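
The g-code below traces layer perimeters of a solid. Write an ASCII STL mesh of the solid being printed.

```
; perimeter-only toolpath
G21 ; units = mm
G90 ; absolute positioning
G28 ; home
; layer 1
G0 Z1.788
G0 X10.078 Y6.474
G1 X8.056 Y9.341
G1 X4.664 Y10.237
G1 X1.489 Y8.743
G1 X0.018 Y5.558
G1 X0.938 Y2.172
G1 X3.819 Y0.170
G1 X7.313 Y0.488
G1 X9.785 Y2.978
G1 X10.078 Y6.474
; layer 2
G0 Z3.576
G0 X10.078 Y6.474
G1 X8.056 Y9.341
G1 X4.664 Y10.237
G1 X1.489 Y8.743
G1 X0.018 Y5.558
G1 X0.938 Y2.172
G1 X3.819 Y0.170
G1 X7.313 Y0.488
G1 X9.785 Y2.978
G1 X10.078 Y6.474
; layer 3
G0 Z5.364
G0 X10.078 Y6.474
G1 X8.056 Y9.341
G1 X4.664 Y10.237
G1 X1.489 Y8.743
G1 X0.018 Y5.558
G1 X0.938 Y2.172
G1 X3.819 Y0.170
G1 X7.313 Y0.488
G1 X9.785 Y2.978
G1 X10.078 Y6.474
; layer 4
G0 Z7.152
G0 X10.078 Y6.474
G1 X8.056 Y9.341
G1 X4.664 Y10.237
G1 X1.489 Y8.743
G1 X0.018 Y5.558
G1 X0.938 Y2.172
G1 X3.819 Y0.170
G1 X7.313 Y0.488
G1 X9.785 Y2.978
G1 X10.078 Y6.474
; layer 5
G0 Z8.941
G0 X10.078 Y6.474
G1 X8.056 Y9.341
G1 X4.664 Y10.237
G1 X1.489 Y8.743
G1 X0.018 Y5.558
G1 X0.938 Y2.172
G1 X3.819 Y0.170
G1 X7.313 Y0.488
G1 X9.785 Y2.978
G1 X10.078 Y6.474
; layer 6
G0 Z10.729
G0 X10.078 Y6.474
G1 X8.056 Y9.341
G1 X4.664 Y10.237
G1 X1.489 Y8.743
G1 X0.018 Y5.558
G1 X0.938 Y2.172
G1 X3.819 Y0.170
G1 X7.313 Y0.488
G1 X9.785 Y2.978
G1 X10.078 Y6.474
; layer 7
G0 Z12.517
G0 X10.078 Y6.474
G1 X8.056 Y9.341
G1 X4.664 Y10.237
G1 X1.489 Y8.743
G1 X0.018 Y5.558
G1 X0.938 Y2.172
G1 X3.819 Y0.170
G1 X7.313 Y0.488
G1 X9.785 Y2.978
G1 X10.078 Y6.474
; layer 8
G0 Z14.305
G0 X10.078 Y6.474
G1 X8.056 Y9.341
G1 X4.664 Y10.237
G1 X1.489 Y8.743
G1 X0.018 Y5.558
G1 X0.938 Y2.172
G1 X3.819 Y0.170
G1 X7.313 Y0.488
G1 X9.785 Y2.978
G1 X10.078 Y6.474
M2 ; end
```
solid part
  facet normal 0.0000 0.0000 -1.0000
    outer loop
      vertex 4.664 10.237 0.000
      vertex 8.056 9.341 0.000
      vertex 10.078 6.474 0.000
    endloop
  endfacet
  facet normal 0.0000 0.0000 -1.0000
    outer loop
      vertex 1.489 8.743 0.000
      vertex 4.664 10.237 0.000
      vertex 10.078 6.474 0.000
    endloop
  endfacet
  facet normal 0.0000 0.0000 -1.0000
    outer loop
      vertex 0.018 5.558 0.000
      vertex 1.489 8.743 0.000
      vertex 10.078 6.474 0.000
    endloop
  endfacet
  facet normal 0.0000 0.0000 -1.0000
    outer loop
      vertex 0.938 2.172 0.000
      vertex 0.018 5.558 0.000
      vertex 10.078 6.474 0.000
    endloop
  endfacet
  facet normal 0.0000 0.0000 -1.0000
    outer loop
      vertex 3.819 0.170 0.000
      vertex 0.938 2.172 0.000
      vertex 10.078 6.474 0.000
    endloop
  endfacet
  facet normal 0.0000 0.0000 -1.0000
    outer loop
      vertex 7.313 0.488 0.000
      vertex 3.819 0.170 0.000
      vertex 10.078 6.474 0.000
    endloop
  endfacet
  facet normal 0.0000 0.0000 -1.0000
    outer loop
      vertex 9.785 2.978 0.000
      vertex 7.313 0.488 0.000
      vertex 10.078 6.474 0.000
    endloop
  endfacet
  facet normal 0.0000 0.0000 1.0000
    outer loop
      vertex 10.078 6.474 14.305
      vertex 8.056 9.341 14.305
      vertex 4.664 10.237 14.305
    endloop
  endfacet
  facet normal 0.0000 0.0000 1.0000
    outer loop
      vertex 10.078 6.474 14.305
      vertex 4.664 10.237 14.305
      vertex 1.489 8.743 14.305
    endloop
  endfacet
  facet normal 0.0000 0.0000 1.0000
    outer loop
      vertex 10.078 6.474 14.305
      vertex 1.489 8.743 14.305
      vertex 0.018 5.558 14.305
    endloop
  endfacet
  facet normal 0.0000 0.0000 1.0000
    outer loop
      vertex 10.078 6.474 14.305
      vertex 0.018 5.558 14.305
      vertex 0.938 2.172 14.305
    endloop
  endfacet
  facet normal 0.0000 0.0000 1.0000
    outer loop
      vertex 10.078 6.474 14.305
      vertex 0.938 2.172 14.305
      vertex 3.819 0.170 14.305
    endloop
  endfacet
  facet normal 0.0000 0.0000 1.0000
    outer loop
      vertex 10.078 6.474 14.305
      vertex 3.819 0.170 14.305
      vertex 7.313 0.488 14.305
    endloop
  endfacet
  facet normal 0.0000 0.0000 1.0000
    outer loop
      vertex 10.078 6.474 14.305
      vertex 7.313 0.488 14.305
      vertex 9.785 2.978 14.305
    endloop
  endfacet
  facet normal 0.8172 0.5763 0.0000
    outer loop
      vertex 10.078 6.474 0.000
      vertex 8.056 9.341 0.000
      vertex 8.056 9.341 14.305
    endloop
  endfacet
  facet normal 0.8172 0.5763 0.0000
    outer loop
      vertex 10.078 6.474 0.000
      vertex 8.056 9.341 14.305
      vertex 10.078 6.474 14.305
    endloop
  endfacet
  facet normal 0.2554 0.9668 0.0000
    outer loop
      vertex 8.056 9.341 0.000
      vertex 4.664 10.237 0.000
      vertex 4.664 10.237 14.305
    endloop
  endfacet
  facet normal 0.2554 0.9668 0.0000
    outer loop
      vertex 8.056 9.341 0.000
      vertex 4.664 10.237 14.305
      vertex 8.056 9.341 14.305
    endloop
  endfacet
  facet normal -0.4258 0.9048 0.0000
    outer loop
      vertex 4.664 10.237 0.000
      vertex 1.489 8.743 0.000
      vertex 1.489 8.743 14.305
    endloop
  endfacet
  facet normal -0.4258 0.9048 0.0000
    outer loop
      vertex 4.664 10.237 0.000
      vertex 1.489 8.743 14.305
      vertex 4.664 10.237 14.305
    endloop
  endfacet
  facet normal -0.9079 0.4193 0.0000
    outer loop
      vertex 1.489 8.743 0.000
      vertex 0.018 5.558 0.000
      vertex 0.018 5.558 14.305
    endloop
  endfacet
  facet normal -0.9079 0.4193 0.0000
    outer loop
      vertex 1.489 8.743 0.000
      vertex 0.018 5.558 14.305
      vertex 1.489 8.743 14.305
    endloop
  endfacet
  facet normal -0.9650 -0.2622 0.0000
    outer loop
      vertex 0.018 5.558 0.000
      vertex 0.938 2.172 0.000
      vertex 0.938 2.172 14.305
    endloop
  endfacet
  facet normal -0.9650 -0.2622 0.0000
    outer loop
      vertex 0.018 5.558 0.000
      vertex 0.938 2.172 14.305
      vertex 0.018 5.558 14.305
    endloop
  endfacet
  facet normal -0.5706 -0.8212 0.0000
    outer loop
      vertex 0.938 2.172 0.000
      vertex 3.819 0.170 0.000
      vertex 3.819 0.170 14.305
    endloop
  endfacet
  facet normal -0.5706 -0.8212 0.0000
    outer loop
      vertex 0.938 2.172 0.000
      vertex 3.819 0.170 14.305
      vertex 0.938 2.172 14.305
    endloop
  endfacet
  facet normal 0.0906 -0.9959 0.0000
    outer loop
      vertex 3.819 0.170 0.000
      vertex 7.313 0.488 0.000
      vertex 7.313 0.488 14.305
    endloop
  endfacet
  facet normal 0.0906 -0.9959 0.0000
    outer loop
      vertex 3.819 0.170 0.000
      vertex 7.313 0.488 14.305
      vertex 3.819 0.170 14.305
    endloop
  endfacet
  facet normal 0.7097 -0.7045 0.0000
    outer loop
      vertex 7.313 0.488 0.000
      vertex 9.785 2.978 0.000
      vertex 9.785 2.978 14.305
    endloop
  endfacet
  facet normal 0.7097 -0.7045 0.0000
    outer loop
      vertex 7.313 0.488 0.000
      vertex 9.785 2.978 14.305
      vertex 7.313 0.488 14.305
    endloop
  endfacet
  facet normal 0.9965 -0.0835 0.0000
    outer loop
      vertex 9.785 2.978 0.000
      vertex 10.078 6.474 0.000
      vertex 10.078 6.474 14.305
    endloop
  endfacet
  facet normal 0.9965 -0.0835 0.0000
    outer loop
      vertex 9.785 2.978 0.000
      vertex 10.078 6.474 14.305
      vertex 9.785 2.978 14.305
    endloop
  endfacet
endsolid part

The G0 Z moves step by Δz≈1.788 mm. Every layer's G1 loop is the same polygon, so the solid is a straight extrusion of it from z=0 to z≈14.3. Closing with flat bottom and top caps and triangulating gives 32 facets — a regular 9-sided prism (a cylinder approximated with 9 flat sides), circumscribed radius ≈ 5.13 mm, height ≈ 14.3 mm.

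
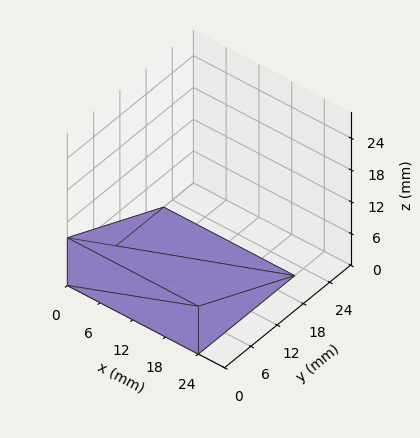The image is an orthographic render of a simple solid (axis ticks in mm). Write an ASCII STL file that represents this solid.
Reading the render: the shape is a wedge (ramp): 24 × 22 mm base, rising to 9 mm along the y=0 edge and sloping linearly to z=0 at y=22 (dimensions read to the nearest mm from the axis ticks). For the STL, each face is triangulated and given an outward normal.

solid part
  facet normal 0.0000 0.0000 -1.0000
    outer loop
      vertex 24.000 22.000 0.000
      vertex 24.000 0.000 0.000
      vertex 0.000 0.000 0.000
    endloop
  endfacet
  facet normal 0.0000 0.0000 -1.0000
    outer loop
      vertex 0.000 22.000 0.000
      vertex 24.000 22.000 0.000
      vertex 0.000 0.000 0.000
    endloop
  endfacet
  facet normal 0.0000 -1.0000 0.0000
    outer loop
      vertex 0.000 0.000 0.000
      vertex 24.000 0.000 0.000
      vertex 24.000 0.000 9.000
    endloop
  endfacet
  facet normal 0.0000 -1.0000 0.0000
    outer loop
      vertex 0.000 0.000 0.000
      vertex 24.000 0.000 9.000
      vertex 0.000 0.000 9.000
    endloop
  endfacet
  facet normal 0.0000 0.3786 0.9255
    outer loop
      vertex 0.000 0.000 9.000
      vertex 24.000 0.000 9.000
      vertex 24.000 22.000 0.000
    endloop
  endfacet
  facet normal 0.0000 0.3786 0.9255
    outer loop
      vertex 0.000 0.000 9.000
      vertex 24.000 22.000 0.000
      vertex 0.000 22.000 0.000
    endloop
  endfacet
  facet normal -1.0000 0.0000 0.0000
    outer loop
      vertex 0.000 0.000 9.000
      vertex 0.000 22.000 0.000
      vertex 0.000 0.000 0.000
    endloop
  endfacet
  facet normal 1.0000 0.0000 0.0000
    outer loop
      vertex 24.000 0.000 0.000
      vertex 24.000 22.000 0.000
      vertex 24.000 0.000 9.000
    endloop
  endfacet
endsolid part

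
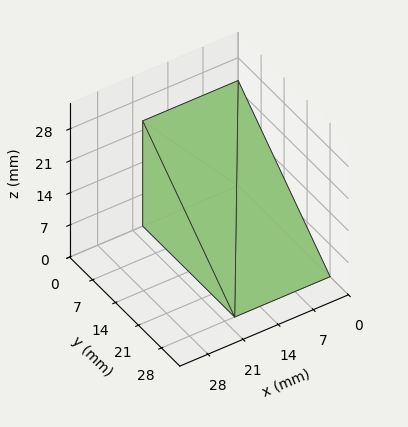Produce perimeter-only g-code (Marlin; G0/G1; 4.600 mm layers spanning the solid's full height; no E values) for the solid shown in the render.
Reading the render: the shape is a wedge (ramp): 19 × 28 mm base, rising to 23 mm along the y=0 edge and sloping linearly to z=0 at y=28 (dimensions read to the nearest mm from the axis ticks). For the g-code, the solid's height is divided into equal slices at the stated Δz and each level perimeter traced with G1 moves after a G0 lift.

; perimeter-only toolpath
G21 ; units = mm
G90 ; absolute positioning
G28 ; home
; layer 1
G0 Z4.600
G0 X0.000 Y0.000
G1 X19.000 Y0.000
G1 X19.000 Y22.400
G1 X0.000 Y22.400
G1 X0.000 Y0.000
; layer 2
G0 Z9.200
G0 X0.000 Y0.000
G1 X19.000 Y0.000
G1 X19.000 Y16.800
G1 X0.000 Y16.800
G1 X0.000 Y0.000
; layer 3
G0 Z13.800
G0 X0.000 Y0.000
G1 X19.000 Y0.000
G1 X19.000 Y11.200
G1 X0.000 Y11.200
G1 X0.000 Y0.000
; layer 4
G0 Z18.400
G0 X0.000 Y0.000
G1 X19.000 Y0.000
G1 X19.000 Y5.600
G1 X0.000 Y5.600
G1 X0.000 Y0.000
M2 ; end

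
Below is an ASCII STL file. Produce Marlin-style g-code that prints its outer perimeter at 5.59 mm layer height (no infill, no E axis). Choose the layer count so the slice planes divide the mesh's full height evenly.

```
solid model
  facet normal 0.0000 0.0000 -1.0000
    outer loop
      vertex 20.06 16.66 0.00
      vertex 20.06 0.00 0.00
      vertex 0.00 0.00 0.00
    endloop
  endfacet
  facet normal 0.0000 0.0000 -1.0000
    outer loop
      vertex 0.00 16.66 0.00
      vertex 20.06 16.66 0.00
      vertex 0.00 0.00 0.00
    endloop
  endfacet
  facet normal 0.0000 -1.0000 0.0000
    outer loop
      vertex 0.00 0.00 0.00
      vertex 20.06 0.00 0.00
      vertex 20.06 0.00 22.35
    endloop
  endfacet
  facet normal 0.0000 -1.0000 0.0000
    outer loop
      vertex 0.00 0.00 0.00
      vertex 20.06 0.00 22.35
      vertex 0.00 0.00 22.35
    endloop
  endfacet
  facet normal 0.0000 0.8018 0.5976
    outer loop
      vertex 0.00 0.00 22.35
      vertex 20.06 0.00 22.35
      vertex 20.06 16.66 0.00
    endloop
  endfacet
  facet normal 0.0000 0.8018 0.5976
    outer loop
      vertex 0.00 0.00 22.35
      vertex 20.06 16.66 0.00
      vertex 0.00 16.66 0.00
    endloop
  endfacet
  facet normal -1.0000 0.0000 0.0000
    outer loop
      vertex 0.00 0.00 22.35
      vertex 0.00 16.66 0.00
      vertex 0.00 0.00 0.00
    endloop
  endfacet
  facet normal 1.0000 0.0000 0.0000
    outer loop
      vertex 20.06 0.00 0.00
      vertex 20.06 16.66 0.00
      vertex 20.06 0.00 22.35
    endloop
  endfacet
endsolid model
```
; perimeter-only toolpath
G21 ; units = mm
G90 ; absolute positioning
G28 ; home
; layer 1
G0 Z5.59
G0 X0.00 Y0.00
G1 X20.06 Y0.00
G1 X20.06 Y12.50
G1 X0.00 Y12.50
G1 X0.00 Y0.00
; layer 2
G0 Z11.18
G0 X0.00 Y0.00
G1 X20.06 Y0.00
G1 X20.06 Y8.33
G1 X0.00 Y8.33
G1 X0.00 Y0.00
; layer 3
G0 Z16.76
G0 X0.00 Y0.00
G1 X20.06 Y0.00
G1 X20.06 Y4.16
G1 X0.00 Y4.16
G1 X0.00 Y0.00
M2 ; end

The solid is a wedge (ramp): 20.1 × 16.7 mm base, rising to 22.4 mm along the y=0 edge and sloping linearly to z=0 at y=16.7. Slicing at Δz = 5.59 mm — 4 equal slices spanning the solid's height, so layer i sits at z = i·h/4 — gives 3 non-empty perimeters. Each is a 4-segment closed polygon; G0 lifts to the layer z and rapids to the start vertex, then G1 traces the edges. The cross-section shrinks linearly with z (the slice at the apex is degenerate and omitted).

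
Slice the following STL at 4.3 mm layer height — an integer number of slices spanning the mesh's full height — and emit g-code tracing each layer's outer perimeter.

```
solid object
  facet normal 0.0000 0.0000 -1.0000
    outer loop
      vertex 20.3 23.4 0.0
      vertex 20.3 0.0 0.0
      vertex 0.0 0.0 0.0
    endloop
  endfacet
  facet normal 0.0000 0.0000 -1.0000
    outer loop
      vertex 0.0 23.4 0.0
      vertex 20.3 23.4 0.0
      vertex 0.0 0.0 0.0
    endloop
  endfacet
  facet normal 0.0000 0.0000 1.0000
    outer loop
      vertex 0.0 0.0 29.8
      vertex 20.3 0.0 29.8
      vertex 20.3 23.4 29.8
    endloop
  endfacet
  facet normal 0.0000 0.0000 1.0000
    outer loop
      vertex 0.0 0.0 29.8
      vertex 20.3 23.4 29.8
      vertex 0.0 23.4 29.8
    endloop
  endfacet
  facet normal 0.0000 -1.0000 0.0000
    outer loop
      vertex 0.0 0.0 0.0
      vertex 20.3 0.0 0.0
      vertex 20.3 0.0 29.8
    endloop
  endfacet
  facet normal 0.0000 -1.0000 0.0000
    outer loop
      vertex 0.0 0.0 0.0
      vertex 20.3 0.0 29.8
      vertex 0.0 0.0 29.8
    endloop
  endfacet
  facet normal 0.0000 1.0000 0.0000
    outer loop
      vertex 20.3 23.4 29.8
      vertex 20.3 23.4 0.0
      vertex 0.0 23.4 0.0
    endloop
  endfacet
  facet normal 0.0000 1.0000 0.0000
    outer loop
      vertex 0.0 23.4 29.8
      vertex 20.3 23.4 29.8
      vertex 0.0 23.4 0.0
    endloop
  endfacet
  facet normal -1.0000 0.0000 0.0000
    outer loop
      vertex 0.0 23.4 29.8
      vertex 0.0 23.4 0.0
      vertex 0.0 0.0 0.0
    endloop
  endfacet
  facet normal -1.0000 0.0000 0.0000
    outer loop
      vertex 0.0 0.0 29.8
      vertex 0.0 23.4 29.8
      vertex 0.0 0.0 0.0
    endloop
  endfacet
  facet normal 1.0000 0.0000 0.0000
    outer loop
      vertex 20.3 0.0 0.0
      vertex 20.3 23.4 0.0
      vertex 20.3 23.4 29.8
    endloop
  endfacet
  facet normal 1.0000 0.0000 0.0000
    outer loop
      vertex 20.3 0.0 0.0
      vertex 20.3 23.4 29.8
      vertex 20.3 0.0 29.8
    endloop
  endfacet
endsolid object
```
; perimeter-only toolpath
G21 ; units = mm
G90 ; absolute positioning
G28 ; home
; layer 1
G0 Z4.3
G0 X0.0 Y0.0
G1 X20.3 Y0.0
G1 X20.3 Y23.4
G1 X0.0 Y23.4
G1 X0.0 Y0.0
; layer 2
G0 Z8.5
G0 X0.0 Y0.0
G1 X20.3 Y0.0
G1 X20.3 Y23.4
G1 X0.0 Y23.4
G1 X0.0 Y0.0
; layer 3
G0 Z12.8
G0 X0.0 Y0.0
G1 X20.3 Y0.0
G1 X20.3 Y23.4
G1 X0.0 Y23.4
G1 X0.0 Y0.0
; layer 4
G0 Z17.0
G0 X0.0 Y0.0
G1 X20.3 Y0.0
G1 X20.3 Y23.4
G1 X0.0 Y23.4
G1 X0.0 Y0.0
; layer 5
G0 Z21.3
G0 X0.0 Y0.0
G1 X20.3 Y0.0
G1 X20.3 Y23.4
G1 X0.0 Y23.4
G1 X0.0 Y0.0
; layer 6
G0 Z25.5
G0 X0.0 Y0.0
G1 X20.3 Y0.0
G1 X20.3 Y23.4
G1 X0.0 Y23.4
G1 X0.0 Y0.0
; layer 7
G0 Z29.8
G0 X0.0 Y0.0
G1 X20.3 Y0.0
G1 X20.3 Y23.4
G1 X0.0 Y23.4
G1 X0.0 Y0.0
M2 ; end

The solid is a rectangular box, roughly 20.3 × 23.4 mm footprint and 29.8 mm tall. Slicing at Δz = 4.3 mm — 7 equal slices spanning the solid's height, so layer i sits at z = i·h/7 — gives 7 non-empty perimeters. Each is a 4-segment closed polygon; G0 lifts to the layer z and rapids to the start vertex, then G1 traces the edges.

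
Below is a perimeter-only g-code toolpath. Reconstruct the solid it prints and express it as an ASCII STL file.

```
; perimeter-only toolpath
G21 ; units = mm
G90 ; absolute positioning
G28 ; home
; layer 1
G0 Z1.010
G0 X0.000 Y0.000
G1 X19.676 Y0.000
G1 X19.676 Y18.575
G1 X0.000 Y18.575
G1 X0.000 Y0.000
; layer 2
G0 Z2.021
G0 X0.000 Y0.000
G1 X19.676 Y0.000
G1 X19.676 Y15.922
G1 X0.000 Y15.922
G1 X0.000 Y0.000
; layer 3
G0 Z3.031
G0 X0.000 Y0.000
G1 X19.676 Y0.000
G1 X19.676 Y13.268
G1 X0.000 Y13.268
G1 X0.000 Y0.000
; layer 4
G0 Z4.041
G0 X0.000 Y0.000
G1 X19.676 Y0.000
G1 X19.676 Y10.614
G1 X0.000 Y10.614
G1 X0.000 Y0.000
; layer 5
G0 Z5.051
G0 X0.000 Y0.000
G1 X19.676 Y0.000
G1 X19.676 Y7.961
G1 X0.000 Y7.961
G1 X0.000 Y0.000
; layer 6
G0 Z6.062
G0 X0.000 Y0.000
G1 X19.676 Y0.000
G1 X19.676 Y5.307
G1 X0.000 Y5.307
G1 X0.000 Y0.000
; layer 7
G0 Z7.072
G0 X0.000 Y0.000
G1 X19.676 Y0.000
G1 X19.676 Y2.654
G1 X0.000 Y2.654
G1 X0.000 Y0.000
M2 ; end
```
solid part
  facet normal 0.0000 0.0000 -1.0000
    outer loop
      vertex 19.676 21.229 0.000
      vertex 19.676 0.000 0.000
      vertex 0.000 0.000 0.000
    endloop
  endfacet
  facet normal 0.0000 0.0000 -1.0000
    outer loop
      vertex 0.000 21.229 0.000
      vertex 19.676 21.229 0.000
      vertex 0.000 0.000 0.000
    endloop
  endfacet
  facet normal 0.0000 -1.0000 0.0000
    outer loop
      vertex 0.000 0.000 0.000
      vertex 19.676 0.000 0.000
      vertex 19.676 0.000 8.082
    endloop
  endfacet
  facet normal 0.0000 -1.0000 0.0000
    outer loop
      vertex 0.000 0.000 0.000
      vertex 19.676 0.000 8.082
      vertex 0.000 0.000 8.082
    endloop
  endfacet
  facet normal 0.0000 0.3558 0.9346
    outer loop
      vertex 0.000 0.000 8.082
      vertex 19.676 0.000 8.082
      vertex 19.676 21.229 0.000
    endloop
  endfacet
  facet normal 0.0000 0.3558 0.9346
    outer loop
      vertex 0.000 0.000 8.082
      vertex 19.676 21.229 0.000
      vertex 0.000 21.229 0.000
    endloop
  endfacet
  facet normal -1.0000 0.0000 0.0000
    outer loop
      vertex 0.000 0.000 8.082
      vertex 0.000 21.229 0.000
      vertex 0.000 0.000 0.000
    endloop
  endfacet
  facet normal 1.0000 0.0000 0.0000
    outer loop
      vertex 19.676 0.000 0.000
      vertex 19.676 21.229 0.000
      vertex 19.676 0.000 8.082
    endloop
  endfacet
endsolid part

The G0 Z moves step by Δz≈1.010 mm. The G1 loops shrink linearly with z, so the solid tapers from its base footprint up to z≈8.08. Closing with a flat bottom cap and the tapered top and triangulating gives 8 facets — a wedge (ramp): 19.7 × 21.2 mm base, rising to 8.08 mm along the y=0 edge and sloping linearly to z=0 at y=21.2.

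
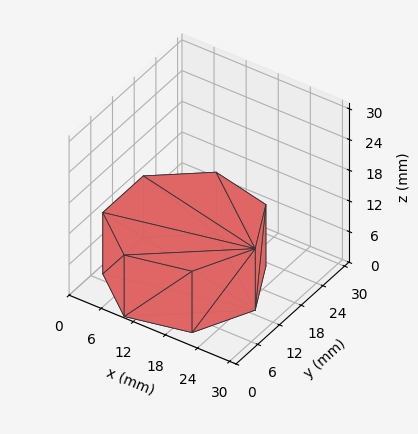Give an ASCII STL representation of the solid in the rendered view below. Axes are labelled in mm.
Reading the render: the shape is a regular 7-sided prism (a cylinder approximated with 7 flat sides), circumscribed radius ≈ 13 mm, height ≈ 12 mm (dimensions read to the nearest mm from the axis ticks). For the STL, each face is triangulated and given an outward normal.

solid part
  facet normal 0.0000 0.0000 -1.0000
    outer loop
      vertex 10.1 25.7 0.0
      vertex 21.1 23.2 0.0
      vertex 26.0 13.0 0.0
    endloop
  endfacet
  facet normal 0.0000 0.0000 -1.0000
    outer loop
      vertex 1.3 18.6 0.0
      vertex 10.1 25.7 0.0
      vertex 26.0 13.0 0.0
    endloop
  endfacet
  facet normal 0.0000 0.0000 -1.0000
    outer loop
      vertex 1.3 7.4 0.0
      vertex 1.3 18.6 0.0
      vertex 26.0 13.0 0.0
    endloop
  endfacet
  facet normal 0.0000 0.0000 -1.0000
    outer loop
      vertex 10.1 0.3 0.0
      vertex 1.3 7.4 0.0
      vertex 26.0 13.0 0.0
    endloop
  endfacet
  facet normal 0.0000 0.0000 -1.0000
    outer loop
      vertex 21.1 2.8 0.0
      vertex 10.1 0.3 0.0
      vertex 26.0 13.0 0.0
    endloop
  endfacet
  facet normal 0.0000 0.0000 1.0000
    outer loop
      vertex 26.0 13.0 12.0
      vertex 21.1 23.2 12.0
      vertex 10.1 25.7 12.0
    endloop
  endfacet
  facet normal 0.0000 0.0000 1.0000
    outer loop
      vertex 26.0 13.0 12.0
      vertex 10.1 25.7 12.0
      vertex 1.3 18.6 12.0
    endloop
  endfacet
  facet normal 0.0000 0.0000 1.0000
    outer loop
      vertex 26.0 13.0 12.0
      vertex 1.3 18.6 12.0
      vertex 1.3 7.4 12.0
    endloop
  endfacet
  facet normal 0.0000 0.0000 1.0000
    outer loop
      vertex 26.0 13.0 12.0
      vertex 1.3 7.4 12.0
      vertex 10.1 0.3 12.0
    endloop
  endfacet
  facet normal 0.0000 0.0000 1.0000
    outer loop
      vertex 26.0 13.0 12.0
      vertex 10.1 0.3 12.0
      vertex 21.1 2.8 12.0
    endloop
  endfacet
  facet normal 0.9014 0.4330 0.0000
    outer loop
      vertex 26.0 13.0 0.0
      vertex 21.1 23.2 0.0
      vertex 21.1 23.2 12.0
    endloop
  endfacet
  facet normal 0.9014 0.4330 0.0000
    outer loop
      vertex 26.0 13.0 0.0
      vertex 21.1 23.2 12.0
      vertex 26.0 13.0 12.0
    endloop
  endfacet
  facet normal 0.2216 0.9751 0.0000
    outer loop
      vertex 21.1 23.2 0.0
      vertex 10.1 25.7 0.0
      vertex 10.1 25.7 12.0
    endloop
  endfacet
  facet normal 0.2216 0.9751 0.0000
    outer loop
      vertex 21.1 23.2 0.0
      vertex 10.1 25.7 12.0
      vertex 21.1 23.2 12.0
    endloop
  endfacet
  facet normal -0.6279 0.7783 0.0000
    outer loop
      vertex 10.1 25.7 0.0
      vertex 1.3 18.6 0.0
      vertex 1.3 18.6 12.0
    endloop
  endfacet
  facet normal -0.6279 0.7783 0.0000
    outer loop
      vertex 10.1 25.7 0.0
      vertex 1.3 18.6 12.0
      vertex 10.1 25.7 12.0
    endloop
  endfacet
  facet normal -1.0000 0.0000 0.0000
    outer loop
      vertex 1.3 18.6 0.0
      vertex 1.3 7.4 0.0
      vertex 1.3 7.4 12.0
    endloop
  endfacet
  facet normal -1.0000 0.0000 0.0000
    outer loop
      vertex 1.3 18.6 0.0
      vertex 1.3 7.4 12.0
      vertex 1.3 18.6 12.0
    endloop
  endfacet
  facet normal -0.6279 -0.7783 0.0000
    outer loop
      vertex 1.3 7.4 0.0
      vertex 10.1 0.3 0.0
      vertex 10.1 0.3 12.0
    endloop
  endfacet
  facet normal -0.6279 -0.7783 0.0000
    outer loop
      vertex 1.3 7.4 0.0
      vertex 10.1 0.3 12.0
      vertex 1.3 7.4 12.0
    endloop
  endfacet
  facet normal 0.2216 -0.9751 0.0000
    outer loop
      vertex 10.1 0.3 0.0
      vertex 21.1 2.8 0.0
      vertex 21.1 2.8 12.0
    endloop
  endfacet
  facet normal 0.2216 -0.9751 0.0000
    outer loop
      vertex 10.1 0.3 0.0
      vertex 21.1 2.8 12.0
      vertex 10.1 0.3 12.0
    endloop
  endfacet
  facet normal 0.9014 -0.4330 0.0000
    outer loop
      vertex 21.1 2.8 0.0
      vertex 26.0 13.0 0.0
      vertex 26.0 13.0 12.0
    endloop
  endfacet
  facet normal 0.9014 -0.4330 0.0000
    outer loop
      vertex 21.1 2.8 0.0
      vertex 26.0 13.0 12.0
      vertex 21.1 2.8 12.0
    endloop
  endfacet
endsolid part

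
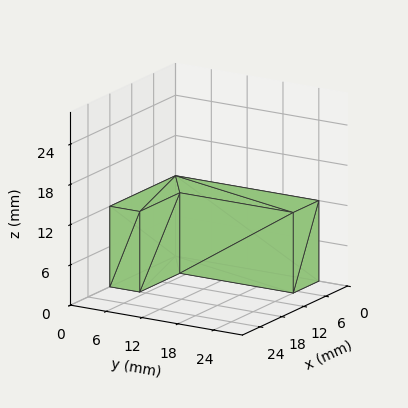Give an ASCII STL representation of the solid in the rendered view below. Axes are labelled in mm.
Reading the render: the shape is an L-shaped prism: outer 18 × 24 mm, arm thicknesses ≈ 5 mm (horizontal) and 7 mm (vertical), extruded 12 mm in z (dimensions read to the nearest mm from the axis ticks). For the STL, each face is triangulated and given an outward normal.

solid part
  facet normal 0.0000 0.0000 -1.0000
    outer loop
      vertex 18.000 5.000 0.000
      vertex 18.000 0.000 0.000
      vertex 0.000 0.000 0.000
    endloop
  endfacet
  facet normal 0.0000 0.0000 -1.0000
    outer loop
      vertex 7.000 5.000 0.000
      vertex 18.000 5.000 0.000
      vertex 0.000 0.000 0.000
    endloop
  endfacet
  facet normal 0.0000 0.0000 -1.0000
    outer loop
      vertex 7.000 24.000 0.000
      vertex 7.000 5.000 0.000
      vertex 0.000 0.000 0.000
    endloop
  endfacet
  facet normal 0.0000 0.0000 -1.0000
    outer loop
      vertex 0.000 24.000 0.000
      vertex 7.000 24.000 0.000
      vertex 0.000 0.000 0.000
    endloop
  endfacet
  facet normal 0.0000 0.0000 1.0000
    outer loop
      vertex 0.000 0.000 12.000
      vertex 18.000 0.000 12.000
      vertex 18.000 5.000 12.000
    endloop
  endfacet
  facet normal 0.0000 0.0000 1.0000
    outer loop
      vertex 0.000 0.000 12.000
      vertex 18.000 5.000 12.000
      vertex 7.000 5.000 12.000
    endloop
  endfacet
  facet normal 0.0000 0.0000 1.0000
    outer loop
      vertex 0.000 0.000 12.000
      vertex 7.000 5.000 12.000
      vertex 7.000 24.000 12.000
    endloop
  endfacet
  facet normal 0.0000 0.0000 1.0000
    outer loop
      vertex 0.000 0.000 12.000
      vertex 7.000 24.000 12.000
      vertex 0.000 24.000 12.000
    endloop
  endfacet
  facet normal 0.0000 -1.0000 0.0000
    outer loop
      vertex 0.000 0.000 0.000
      vertex 18.000 0.000 0.000
      vertex 18.000 0.000 12.000
    endloop
  endfacet
  facet normal 0.0000 -1.0000 0.0000
    outer loop
      vertex 0.000 0.000 0.000
      vertex 18.000 0.000 12.000
      vertex 0.000 0.000 12.000
    endloop
  endfacet
  facet normal 1.0000 0.0000 0.0000
    outer loop
      vertex 18.000 0.000 0.000
      vertex 18.000 5.000 0.000
      vertex 18.000 5.000 12.000
    endloop
  endfacet
  facet normal 1.0000 0.0000 0.0000
    outer loop
      vertex 18.000 0.000 0.000
      vertex 18.000 5.000 12.000
      vertex 18.000 0.000 12.000
    endloop
  endfacet
  facet normal 0.0000 1.0000 0.0000
    outer loop
      vertex 18.000 5.000 0.000
      vertex 7.000 5.000 0.000
      vertex 7.000 5.000 12.000
    endloop
  endfacet
  facet normal 0.0000 1.0000 0.0000
    outer loop
      vertex 18.000 5.000 0.000
      vertex 7.000 5.000 12.000
      vertex 18.000 5.000 12.000
    endloop
  endfacet
  facet normal 1.0000 0.0000 0.0000
    outer loop
      vertex 7.000 5.000 0.000
      vertex 7.000 24.000 0.000
      vertex 7.000 24.000 12.000
    endloop
  endfacet
  facet normal 1.0000 0.0000 0.0000
    outer loop
      vertex 7.000 5.000 0.000
      vertex 7.000 24.000 12.000
      vertex 7.000 5.000 12.000
    endloop
  endfacet
  facet normal 0.0000 1.0000 0.0000
    outer loop
      vertex 7.000 24.000 0.000
      vertex 0.000 24.000 0.000
      vertex 0.000 24.000 12.000
    endloop
  endfacet
  facet normal 0.0000 1.0000 0.0000
    outer loop
      vertex 7.000 24.000 0.000
      vertex 0.000 24.000 12.000
      vertex 7.000 24.000 12.000
    endloop
  endfacet
  facet normal -1.0000 0.0000 0.0000
    outer loop
      vertex 0.000 24.000 0.000
      vertex 0.000 0.000 0.000
      vertex 0.000 0.000 12.000
    endloop
  endfacet
  facet normal -1.0000 0.0000 0.0000
    outer loop
      vertex 0.000 24.000 0.000
      vertex 0.000 0.000 12.000
      vertex 0.000 24.000 12.000
    endloop
  endfacet
endsolid part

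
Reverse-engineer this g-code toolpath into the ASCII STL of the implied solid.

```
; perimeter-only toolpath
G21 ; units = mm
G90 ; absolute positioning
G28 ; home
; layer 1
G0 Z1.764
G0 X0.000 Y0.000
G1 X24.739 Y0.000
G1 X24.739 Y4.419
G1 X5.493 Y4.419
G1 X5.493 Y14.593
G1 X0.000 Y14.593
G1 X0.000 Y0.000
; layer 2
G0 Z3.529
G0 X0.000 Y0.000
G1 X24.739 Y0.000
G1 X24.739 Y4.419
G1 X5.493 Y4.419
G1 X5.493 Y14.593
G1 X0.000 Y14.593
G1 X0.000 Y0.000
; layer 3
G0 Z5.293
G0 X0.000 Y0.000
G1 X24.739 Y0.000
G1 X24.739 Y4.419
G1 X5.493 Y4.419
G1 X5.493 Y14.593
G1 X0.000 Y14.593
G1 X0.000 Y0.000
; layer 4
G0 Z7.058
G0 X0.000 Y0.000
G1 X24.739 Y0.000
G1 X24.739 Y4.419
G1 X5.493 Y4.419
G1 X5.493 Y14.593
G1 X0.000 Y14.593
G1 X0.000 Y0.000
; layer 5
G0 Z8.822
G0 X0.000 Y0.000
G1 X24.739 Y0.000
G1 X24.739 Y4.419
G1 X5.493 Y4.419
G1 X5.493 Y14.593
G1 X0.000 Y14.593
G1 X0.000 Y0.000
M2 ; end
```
solid part
  facet normal 0.0000 0.0000 -1.0000
    outer loop
      vertex 24.739 4.419 0.000
      vertex 24.739 0.000 0.000
      vertex 0.000 0.000 0.000
    endloop
  endfacet
  facet normal 0.0000 0.0000 -1.0000
    outer loop
      vertex 5.493 4.419 0.000
      vertex 24.739 4.419 0.000
      vertex 0.000 0.000 0.000
    endloop
  endfacet
  facet normal 0.0000 0.0000 -1.0000
    outer loop
      vertex 5.493 14.593 0.000
      vertex 5.493 4.419 0.000
      vertex 0.000 0.000 0.000
    endloop
  endfacet
  facet normal 0.0000 0.0000 -1.0000
    outer loop
      vertex 0.000 14.593 0.000
      vertex 5.493 14.593 0.000
      vertex 0.000 0.000 0.000
    endloop
  endfacet
  facet normal 0.0000 0.0000 1.0000
    outer loop
      vertex 0.000 0.000 8.822
      vertex 24.739 0.000 8.822
      vertex 24.739 4.419 8.822
    endloop
  endfacet
  facet normal 0.0000 0.0000 1.0000
    outer loop
      vertex 0.000 0.000 8.822
      vertex 24.739 4.419 8.822
      vertex 5.493 4.419 8.822
    endloop
  endfacet
  facet normal 0.0000 0.0000 1.0000
    outer loop
      vertex 0.000 0.000 8.822
      vertex 5.493 4.419 8.822
      vertex 5.493 14.593 8.822
    endloop
  endfacet
  facet normal 0.0000 0.0000 1.0000
    outer loop
      vertex 0.000 0.000 8.822
      vertex 5.493 14.593 8.822
      vertex 0.000 14.593 8.822
    endloop
  endfacet
  facet normal 0.0000 -1.0000 0.0000
    outer loop
      vertex 0.000 0.000 0.000
      vertex 24.739 0.000 0.000
      vertex 24.739 0.000 8.822
    endloop
  endfacet
  facet normal 0.0000 -1.0000 0.0000
    outer loop
      vertex 0.000 0.000 0.000
      vertex 24.739 0.000 8.822
      vertex 0.000 0.000 8.822
    endloop
  endfacet
  facet normal 1.0000 0.0000 0.0000
    outer loop
      vertex 24.739 0.000 0.000
      vertex 24.739 4.419 0.000
      vertex 24.739 4.419 8.822
    endloop
  endfacet
  facet normal 1.0000 0.0000 0.0000
    outer loop
      vertex 24.739 0.000 0.000
      vertex 24.739 4.419 8.822
      vertex 24.739 0.000 8.822
    endloop
  endfacet
  facet normal 0.0000 1.0000 0.0000
    outer loop
      vertex 24.739 4.419 0.000
      vertex 5.493 4.419 0.000
      vertex 5.493 4.419 8.822
    endloop
  endfacet
  facet normal 0.0000 1.0000 0.0000
    outer loop
      vertex 24.739 4.419 0.000
      vertex 5.493 4.419 8.822
      vertex 24.739 4.419 8.822
    endloop
  endfacet
  facet normal 1.0000 0.0000 0.0000
    outer loop
      vertex 5.493 4.419 0.000
      vertex 5.493 14.593 0.000
      vertex 5.493 14.593 8.822
    endloop
  endfacet
  facet normal 1.0000 0.0000 0.0000
    outer loop
      vertex 5.493 4.419 0.000
      vertex 5.493 14.593 8.822
      vertex 5.493 4.419 8.822
    endloop
  endfacet
  facet normal 0.0000 1.0000 0.0000
    outer loop
      vertex 5.493 14.593 0.000
      vertex 0.000 14.593 0.000
      vertex 0.000 14.593 8.822
    endloop
  endfacet
  facet normal 0.0000 1.0000 0.0000
    outer loop
      vertex 5.493 14.593 0.000
      vertex 0.000 14.593 8.822
      vertex 5.493 14.593 8.822
    endloop
  endfacet
  facet normal -1.0000 0.0000 0.0000
    outer loop
      vertex 0.000 14.593 0.000
      vertex 0.000 0.000 0.000
      vertex 0.000 0.000 8.822
    endloop
  endfacet
  facet normal -1.0000 0.0000 0.0000
    outer loop
      vertex 0.000 14.593 0.000
      vertex 0.000 0.000 8.822
      vertex 0.000 14.593 8.822
    endloop
  endfacet
endsolid part

The G0 Z moves step by Δz≈1.764 mm. Every layer's G1 loop is the same polygon, so the solid is a straight extrusion of it from z=0 to z≈8.82. Closing with flat bottom and top caps and triangulating gives 20 facets — an L-shaped prism: outer 24.7 × 14.6 mm, arm thicknesses ≈ 4.42 mm (horizontal) and 5.49 mm (vertical), extruded 8.82 mm in z.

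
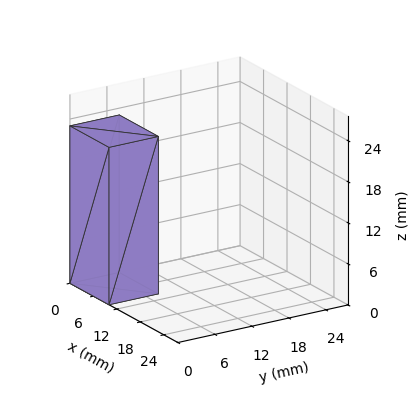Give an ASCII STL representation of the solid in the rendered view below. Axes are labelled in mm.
Reading the render: the shape is a rectangular box, roughly 10 × 8 mm footprint and 23 mm tall (dimensions read to the nearest mm from the axis ticks). For the STL, each face is triangulated and given an outward normal.

solid part
  facet normal 0.0000 0.0000 -1.0000
    outer loop
      vertex 10.00 8.00 0.00
      vertex 10.00 0.00 0.00
      vertex 0.00 0.00 0.00
    endloop
  endfacet
  facet normal 0.0000 0.0000 -1.0000
    outer loop
      vertex 0.00 8.00 0.00
      vertex 10.00 8.00 0.00
      vertex 0.00 0.00 0.00
    endloop
  endfacet
  facet normal 0.0000 0.0000 1.0000
    outer loop
      vertex 0.00 0.00 23.00
      vertex 10.00 0.00 23.00
      vertex 10.00 8.00 23.00
    endloop
  endfacet
  facet normal 0.0000 0.0000 1.0000
    outer loop
      vertex 0.00 0.00 23.00
      vertex 10.00 8.00 23.00
      vertex 0.00 8.00 23.00
    endloop
  endfacet
  facet normal 0.0000 -1.0000 0.0000
    outer loop
      vertex 0.00 0.00 0.00
      vertex 10.00 0.00 0.00
      vertex 10.00 0.00 23.00
    endloop
  endfacet
  facet normal 0.0000 -1.0000 0.0000
    outer loop
      vertex 0.00 0.00 0.00
      vertex 10.00 0.00 23.00
      vertex 0.00 0.00 23.00
    endloop
  endfacet
  facet normal 0.0000 1.0000 0.0000
    outer loop
      vertex 10.00 8.00 23.00
      vertex 10.00 8.00 0.00
      vertex 0.00 8.00 0.00
    endloop
  endfacet
  facet normal 0.0000 1.0000 0.0000
    outer loop
      vertex 0.00 8.00 23.00
      vertex 10.00 8.00 23.00
      vertex 0.00 8.00 0.00
    endloop
  endfacet
  facet normal -1.0000 0.0000 0.0000
    outer loop
      vertex 0.00 8.00 23.00
      vertex 0.00 8.00 0.00
      vertex 0.00 0.00 0.00
    endloop
  endfacet
  facet normal -1.0000 0.0000 0.0000
    outer loop
      vertex 0.00 0.00 23.00
      vertex 0.00 8.00 23.00
      vertex 0.00 0.00 0.00
    endloop
  endfacet
  facet normal 1.0000 0.0000 0.0000
    outer loop
      vertex 10.00 0.00 0.00
      vertex 10.00 8.00 0.00
      vertex 10.00 8.00 23.00
    endloop
  endfacet
  facet normal 1.0000 0.0000 0.0000
    outer loop
      vertex 10.00 0.00 0.00
      vertex 10.00 8.00 23.00
      vertex 10.00 0.00 23.00
    endloop
  endfacet
endsolid part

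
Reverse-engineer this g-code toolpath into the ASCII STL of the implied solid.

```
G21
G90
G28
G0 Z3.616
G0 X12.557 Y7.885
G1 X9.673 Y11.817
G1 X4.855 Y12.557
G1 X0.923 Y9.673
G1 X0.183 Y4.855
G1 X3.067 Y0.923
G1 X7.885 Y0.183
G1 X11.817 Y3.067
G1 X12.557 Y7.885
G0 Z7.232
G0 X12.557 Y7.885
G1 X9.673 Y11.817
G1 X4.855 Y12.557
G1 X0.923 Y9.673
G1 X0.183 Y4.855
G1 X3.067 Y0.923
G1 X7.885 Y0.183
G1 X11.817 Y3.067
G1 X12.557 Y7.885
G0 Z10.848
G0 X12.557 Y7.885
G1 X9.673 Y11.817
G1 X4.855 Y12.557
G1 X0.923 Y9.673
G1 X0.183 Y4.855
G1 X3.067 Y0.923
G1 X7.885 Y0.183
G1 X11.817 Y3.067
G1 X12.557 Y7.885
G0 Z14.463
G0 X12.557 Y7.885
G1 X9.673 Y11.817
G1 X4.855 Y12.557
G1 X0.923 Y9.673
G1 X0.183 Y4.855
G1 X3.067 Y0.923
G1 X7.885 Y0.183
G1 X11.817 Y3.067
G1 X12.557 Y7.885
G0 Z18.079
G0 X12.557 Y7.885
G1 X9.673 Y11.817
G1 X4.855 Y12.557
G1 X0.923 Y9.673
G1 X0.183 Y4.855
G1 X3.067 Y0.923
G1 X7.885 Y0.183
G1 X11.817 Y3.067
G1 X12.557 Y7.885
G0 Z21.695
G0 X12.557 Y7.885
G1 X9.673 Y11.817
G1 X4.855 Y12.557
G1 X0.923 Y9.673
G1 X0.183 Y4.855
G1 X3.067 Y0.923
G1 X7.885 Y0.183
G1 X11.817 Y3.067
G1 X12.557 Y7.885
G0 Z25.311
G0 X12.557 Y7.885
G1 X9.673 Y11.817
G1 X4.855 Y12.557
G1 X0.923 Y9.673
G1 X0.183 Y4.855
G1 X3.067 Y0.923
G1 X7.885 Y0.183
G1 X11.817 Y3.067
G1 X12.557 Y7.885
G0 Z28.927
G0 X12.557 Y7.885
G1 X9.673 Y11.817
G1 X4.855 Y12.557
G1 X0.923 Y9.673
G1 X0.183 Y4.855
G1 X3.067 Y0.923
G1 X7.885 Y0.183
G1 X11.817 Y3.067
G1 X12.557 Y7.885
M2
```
solid part
  facet normal 0.0000 0.0000 -1.0000
    outer loop
      vertex 4.855 12.557 0.000
      vertex 9.673 11.817 0.000
      vertex 12.557 7.885 0.000
    endloop
  endfacet
  facet normal 0.0000 0.0000 -1.0000
    outer loop
      vertex 0.923 9.673 0.000
      vertex 4.855 12.557 0.000
      vertex 12.557 7.885 0.000
    endloop
  endfacet
  facet normal 0.0000 0.0000 -1.0000
    outer loop
      vertex 0.183 4.855 0.000
      vertex 0.923 9.673 0.000
      vertex 12.557 7.885 0.000
    endloop
  endfacet
  facet normal 0.0000 0.0000 -1.0000
    outer loop
      vertex 3.067 0.923 0.000
      vertex 0.183 4.855 0.000
      vertex 12.557 7.885 0.000
    endloop
  endfacet
  facet normal 0.0000 0.0000 -1.0000
    outer loop
      vertex 7.885 0.183 0.000
      vertex 3.067 0.923 0.000
      vertex 12.557 7.885 0.000
    endloop
  endfacet
  facet normal 0.0000 0.0000 -1.0000
    outer loop
      vertex 11.817 3.067 0.000
      vertex 7.885 0.183 0.000
      vertex 12.557 7.885 0.000
    endloop
  endfacet
  facet normal 0.0000 0.0000 1.0000
    outer loop
      vertex 12.557 7.885 28.927
      vertex 9.673 11.817 28.927
      vertex 4.855 12.557 28.927
    endloop
  endfacet
  facet normal 0.0000 0.0000 1.0000
    outer loop
      vertex 12.557 7.885 28.927
      vertex 4.855 12.557 28.927
      vertex 0.923 9.673 28.927
    endloop
  endfacet
  facet normal 0.0000 0.0000 1.0000
    outer loop
      vertex 12.557 7.885 28.927
      vertex 0.923 9.673 28.927
      vertex 0.183 4.855 28.927
    endloop
  endfacet
  facet normal 0.0000 0.0000 1.0000
    outer loop
      vertex 12.557 7.885 28.927
      vertex 0.183 4.855 28.927
      vertex 3.067 0.923 28.927
    endloop
  endfacet
  facet normal 0.0000 0.0000 1.0000
    outer loop
      vertex 12.557 7.885 28.927
      vertex 3.067 0.923 28.927
      vertex 7.885 0.183 28.927
    endloop
  endfacet
  facet normal 0.0000 0.0000 1.0000
    outer loop
      vertex 12.557 7.885 28.927
      vertex 7.885 0.183 28.927
      vertex 11.817 3.067 28.927
    endloop
  endfacet
  facet normal 0.8064 0.5914 0.0000
    outer loop
      vertex 12.557 7.885 0.000
      vertex 9.673 11.817 0.000
      vertex 9.673 11.817 28.927
    endloop
  endfacet
  facet normal 0.8064 0.5914 0.0000
    outer loop
      vertex 12.557 7.885 0.000
      vertex 9.673 11.817 28.927
      vertex 12.557 7.885 28.927
    endloop
  endfacet
  facet normal 0.1518 0.9884 0.0000
    outer loop
      vertex 9.673 11.817 0.000
      vertex 4.855 12.557 0.000
      vertex 4.855 12.557 28.927
    endloop
  endfacet
  facet normal 0.1518 0.9884 0.0000
    outer loop
      vertex 9.673 11.817 0.000
      vertex 4.855 12.557 28.927
      vertex 9.673 11.817 28.927
    endloop
  endfacet
  facet normal -0.5914 0.8064 0.0000
    outer loop
      vertex 4.855 12.557 0.000
      vertex 0.923 9.673 0.000
      vertex 0.923 9.673 28.927
    endloop
  endfacet
  facet normal -0.5914 0.8064 0.0000
    outer loop
      vertex 4.855 12.557 0.000
      vertex 0.923 9.673 28.927
      vertex 4.855 12.557 28.927
    endloop
  endfacet
  facet normal -0.9884 0.1518 0.0000
    outer loop
      vertex 0.923 9.673 0.000
      vertex 0.183 4.855 0.000
      vertex 0.183 4.855 28.927
    endloop
  endfacet
  facet normal -0.9884 0.1518 0.0000
    outer loop
      vertex 0.923 9.673 0.000
      vertex 0.183 4.855 28.927
      vertex 0.923 9.673 28.927
    endloop
  endfacet
  facet normal -0.8064 -0.5914 0.0000
    outer loop
      vertex 0.183 4.855 0.000
      vertex 3.067 0.923 0.000
      vertex 3.067 0.923 28.927
    endloop
  endfacet
  facet normal -0.8064 -0.5914 0.0000
    outer loop
      vertex 0.183 4.855 0.000
      vertex 3.067 0.923 28.927
      vertex 0.183 4.855 28.927
    endloop
  endfacet
  facet normal -0.1518 -0.9884 0.0000
    outer loop
      vertex 3.067 0.923 0.000
      vertex 7.885 0.183 0.000
      vertex 7.885 0.183 28.927
    endloop
  endfacet
  facet normal -0.1518 -0.9884 0.0000
    outer loop
      vertex 3.067 0.923 0.000
      vertex 7.885 0.183 28.927
      vertex 3.067 0.923 28.927
    endloop
  endfacet
  facet normal 0.5914 -0.8064 0.0000
    outer loop
      vertex 7.885 0.183 0.000
      vertex 11.817 3.067 0.000
      vertex 11.817 3.067 28.927
    endloop
  endfacet
  facet normal 0.5914 -0.8064 0.0000
    outer loop
      vertex 7.885 0.183 0.000
      vertex 11.817 3.067 28.927
      vertex 7.885 0.183 28.927
    endloop
  endfacet
  facet normal 0.9884 -0.1518 0.0000
    outer loop
      vertex 11.817 3.067 0.000
      vertex 12.557 7.885 0.000
      vertex 12.557 7.885 28.927
    endloop
  endfacet
  facet normal 0.9884 -0.1518 0.0000
    outer loop
      vertex 11.817 3.067 0.000
      vertex 12.557 7.885 28.927
      vertex 11.817 3.067 28.927
    endloop
  endfacet
endsolid part

The G0 Z moves step by Δz≈3.616 mm. Every layer's G1 loop is the same polygon, so the solid is a straight extrusion of it from z=0 to z≈28.9. Closing with flat bottom and top caps and triangulating gives 28 facets — a regular 8-sided prism (a cylinder approximated with 8 flat sides), circumscribed radius ≈ 6.37 mm, height ≈ 28.9 mm.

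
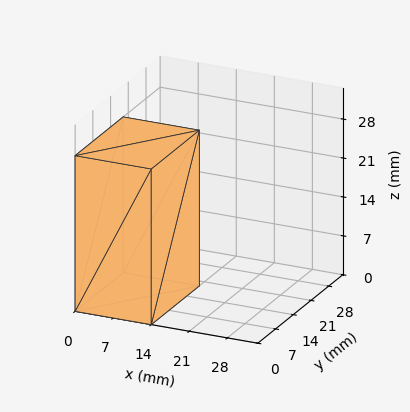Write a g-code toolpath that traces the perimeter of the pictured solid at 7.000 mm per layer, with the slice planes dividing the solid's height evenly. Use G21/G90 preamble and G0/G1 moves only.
Reading the render: the shape is a rectangular box, roughly 14 × 19 mm footprint and 28 mm tall (dimensions read to the nearest mm from the axis ticks). For the g-code, the solid's height is divided into equal slices at the stated Δz and each level perimeter traced with G1 moves after a G0 lift.

; perimeter-only toolpath
G21 ; units = mm
G90 ; absolute positioning
G28 ; home
; layer 1
G0 Z7.000
G0 X0.000 Y0.000
G1 X14.000 Y0.000
G1 X14.000 Y19.000
G1 X0.000 Y19.000
G1 X0.000 Y0.000
; layer 2
G0 Z14.000
G0 X0.000 Y0.000
G1 X14.000 Y0.000
G1 X14.000 Y19.000
G1 X0.000 Y19.000
G1 X0.000 Y0.000
; layer 3
G0 Z21.000
G0 X0.000 Y0.000
G1 X14.000 Y0.000
G1 X14.000 Y19.000
G1 X0.000 Y19.000
G1 X0.000 Y0.000
; layer 4
G0 Z28.000
G0 X0.000 Y0.000
G1 X14.000 Y0.000
G1 X14.000 Y19.000
G1 X0.000 Y19.000
G1 X0.000 Y0.000
M2 ; end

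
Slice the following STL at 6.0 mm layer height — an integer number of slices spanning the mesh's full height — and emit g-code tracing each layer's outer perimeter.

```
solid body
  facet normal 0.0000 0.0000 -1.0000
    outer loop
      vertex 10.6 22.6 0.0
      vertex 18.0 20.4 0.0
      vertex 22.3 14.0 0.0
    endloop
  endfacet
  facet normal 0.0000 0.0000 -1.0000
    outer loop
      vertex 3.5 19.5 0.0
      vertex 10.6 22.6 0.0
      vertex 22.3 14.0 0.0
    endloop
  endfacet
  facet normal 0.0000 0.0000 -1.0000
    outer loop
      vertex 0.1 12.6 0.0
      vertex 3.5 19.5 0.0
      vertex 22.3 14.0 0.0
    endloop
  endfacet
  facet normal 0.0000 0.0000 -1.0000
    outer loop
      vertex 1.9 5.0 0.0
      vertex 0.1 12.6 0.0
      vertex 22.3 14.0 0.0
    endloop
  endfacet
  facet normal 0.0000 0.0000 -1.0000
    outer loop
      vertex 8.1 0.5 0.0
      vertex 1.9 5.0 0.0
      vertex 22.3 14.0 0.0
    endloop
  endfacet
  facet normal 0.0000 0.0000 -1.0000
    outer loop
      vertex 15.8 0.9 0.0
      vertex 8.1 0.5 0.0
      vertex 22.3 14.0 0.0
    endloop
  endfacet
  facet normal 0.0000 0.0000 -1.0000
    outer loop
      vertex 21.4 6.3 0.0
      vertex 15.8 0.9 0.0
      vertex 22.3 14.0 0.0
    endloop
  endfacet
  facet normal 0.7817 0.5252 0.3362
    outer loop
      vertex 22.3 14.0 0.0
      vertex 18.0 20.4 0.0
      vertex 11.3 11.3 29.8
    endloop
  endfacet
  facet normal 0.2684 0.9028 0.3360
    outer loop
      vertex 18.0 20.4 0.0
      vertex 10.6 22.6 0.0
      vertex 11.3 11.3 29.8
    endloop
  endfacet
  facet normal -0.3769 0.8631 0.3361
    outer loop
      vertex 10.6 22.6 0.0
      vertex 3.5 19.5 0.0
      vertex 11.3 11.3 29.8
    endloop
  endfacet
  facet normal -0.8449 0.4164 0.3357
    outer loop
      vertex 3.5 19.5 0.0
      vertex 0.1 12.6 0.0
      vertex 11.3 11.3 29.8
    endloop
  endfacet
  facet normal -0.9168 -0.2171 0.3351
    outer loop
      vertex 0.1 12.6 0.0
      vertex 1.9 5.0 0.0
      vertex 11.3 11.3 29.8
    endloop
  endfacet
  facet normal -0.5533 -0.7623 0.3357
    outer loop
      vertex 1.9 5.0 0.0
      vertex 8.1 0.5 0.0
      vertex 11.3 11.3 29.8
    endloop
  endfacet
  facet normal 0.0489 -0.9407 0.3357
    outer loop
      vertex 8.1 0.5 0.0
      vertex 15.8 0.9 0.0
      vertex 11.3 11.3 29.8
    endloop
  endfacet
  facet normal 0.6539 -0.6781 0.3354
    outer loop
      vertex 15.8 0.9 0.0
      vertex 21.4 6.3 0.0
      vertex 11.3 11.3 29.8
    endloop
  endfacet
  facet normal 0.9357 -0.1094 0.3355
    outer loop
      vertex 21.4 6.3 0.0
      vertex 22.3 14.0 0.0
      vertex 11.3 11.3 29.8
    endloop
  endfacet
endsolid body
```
; perimeter-only toolpath
G21 ; units = mm
G90 ; absolute positioning
G28 ; home
; layer 1
G0 Z6.0
G0 X20.1 Y13.5
G1 X16.7 Y18.6
G1 X10.7 Y20.3
G1 X5.1 Y17.9
G1 X2.3 Y12.3
G1 X3.8 Y6.3
G1 X8.7 Y2.7
G1 X14.9 Y3.0
G1 X19.4 Y7.3
G1 X20.1 Y13.5
; layer 2
G0 Z11.9
G0 X17.9 Y12.9
G1 X15.3 Y16.8
G1 X10.9 Y18.1
G1 X6.6 Y16.2
G1 X4.6 Y12.1
G1 X5.7 Y7.5
G1 X9.4 Y4.8
G1 X14.0 Y5.1
G1 X17.4 Y8.3
G1 X17.9 Y12.9
; layer 3
G0 Z17.9
G0 X15.7 Y12.4
G1 X14.0 Y14.9
G1 X11.0 Y15.8
G1 X8.2 Y14.6
G1 X6.8 Y11.8
G1 X7.5 Y8.8
G1 X10.0 Y7.0
G1 X13.1 Y7.1
G1 X15.3 Y9.3
G1 X15.7 Y12.4
; layer 4
G0 Z23.8
G0 X13.5 Y11.8
G1 X12.6 Y13.1
G1 X11.2 Y13.6
G1 X9.7 Y12.9
G1 X9.1 Y11.6
G1 X9.4 Y10.0
G1 X10.7 Y9.1
G1 X12.2 Y9.2
G1 X13.3 Y10.3
G1 X13.5 Y11.8
M2 ; end

The solid is a regular 9-sided pyramid, base circumscribed radius ≈ 11.3 mm, apex at z ≈ 29.8 mm. Slicing at Δz = 6.0 mm — 5 equal slices spanning the solid's height, so layer i sits at z = i·h/5 — gives 4 non-empty perimeters. Each is a 9-segment closed polygon; G0 lifts to the layer z and rapids to the start vertex, then G1 traces the edges. The cross-section shrinks linearly with z (the slice at the apex is degenerate and omitted).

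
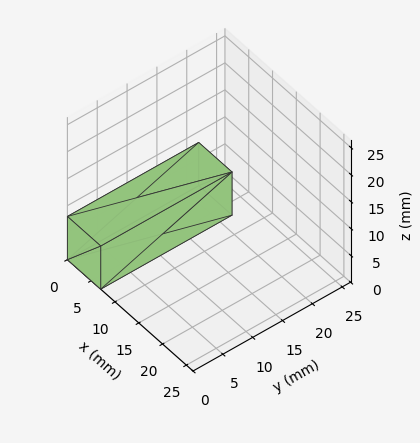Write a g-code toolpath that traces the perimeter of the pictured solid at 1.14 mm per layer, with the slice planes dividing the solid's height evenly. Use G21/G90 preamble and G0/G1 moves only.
Reading the render: the shape is a rectangular box, roughly 7 × 22 mm footprint and 8 mm tall (dimensions read to the nearest mm from the axis ticks). For the g-code, the solid's height is divided into equal slices at the stated Δz and each level perimeter traced with G1 moves after a G0 lift.

; perimeter-only toolpath
G21 ; units = mm
G90 ; absolute positioning
G28 ; home
; layer 1
G0 Z1.14
G0 X0.00 Y0.00
G1 X7.00 Y0.00
G1 X7.00 Y22.00
G1 X0.00 Y22.00
G1 X0.00 Y0.00
; layer 2
G0 Z2.29
G0 X0.00 Y0.00
G1 X7.00 Y0.00
G1 X7.00 Y22.00
G1 X0.00 Y22.00
G1 X0.00 Y0.00
; layer 3
G0 Z3.43
G0 X0.00 Y0.00
G1 X7.00 Y0.00
G1 X7.00 Y22.00
G1 X0.00 Y22.00
G1 X0.00 Y0.00
; layer 4
G0 Z4.57
G0 X0.00 Y0.00
G1 X7.00 Y0.00
G1 X7.00 Y22.00
G1 X0.00 Y22.00
G1 X0.00 Y0.00
; layer 5
G0 Z5.71
G0 X0.00 Y0.00
G1 X7.00 Y0.00
G1 X7.00 Y22.00
G1 X0.00 Y22.00
G1 X0.00 Y0.00
; layer 6
G0 Z6.86
G0 X0.00 Y0.00
G1 X7.00 Y0.00
G1 X7.00 Y22.00
G1 X0.00 Y22.00
G1 X0.00 Y0.00
; layer 7
G0 Z8.00
G0 X0.00 Y0.00
G1 X7.00 Y0.00
G1 X7.00 Y22.00
G1 X0.00 Y22.00
G1 X0.00 Y0.00
M2 ; end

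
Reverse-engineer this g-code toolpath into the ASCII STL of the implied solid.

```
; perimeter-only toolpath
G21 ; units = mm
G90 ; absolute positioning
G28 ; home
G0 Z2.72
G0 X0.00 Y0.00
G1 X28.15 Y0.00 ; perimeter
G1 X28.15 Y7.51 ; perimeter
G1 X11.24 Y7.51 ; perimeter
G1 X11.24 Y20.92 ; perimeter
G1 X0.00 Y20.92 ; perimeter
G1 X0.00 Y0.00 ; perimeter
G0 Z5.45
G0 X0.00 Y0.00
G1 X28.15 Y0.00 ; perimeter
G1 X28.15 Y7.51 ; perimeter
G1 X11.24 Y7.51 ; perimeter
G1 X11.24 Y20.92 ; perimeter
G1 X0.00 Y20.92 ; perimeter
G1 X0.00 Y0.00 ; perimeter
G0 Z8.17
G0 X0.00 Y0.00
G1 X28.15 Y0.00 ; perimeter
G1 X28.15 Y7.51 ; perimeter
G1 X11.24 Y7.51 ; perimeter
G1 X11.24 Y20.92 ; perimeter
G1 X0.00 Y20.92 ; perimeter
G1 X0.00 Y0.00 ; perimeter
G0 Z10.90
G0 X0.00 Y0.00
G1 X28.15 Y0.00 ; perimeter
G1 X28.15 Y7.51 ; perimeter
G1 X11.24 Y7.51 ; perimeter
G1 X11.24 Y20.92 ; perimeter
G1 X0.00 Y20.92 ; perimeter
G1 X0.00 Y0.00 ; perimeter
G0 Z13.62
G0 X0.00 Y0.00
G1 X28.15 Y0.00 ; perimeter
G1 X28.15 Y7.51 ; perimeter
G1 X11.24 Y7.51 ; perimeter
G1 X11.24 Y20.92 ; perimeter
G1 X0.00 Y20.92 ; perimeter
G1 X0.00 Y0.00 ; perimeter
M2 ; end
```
solid part
  facet normal 0.0000 0.0000 -1.0000
    outer loop
      vertex 28.15 7.51 0.00
      vertex 28.15 0.00 0.00
      vertex 0.00 0.00 0.00
    endloop
  endfacet
  facet normal 0.0000 0.0000 -1.0000
    outer loop
      vertex 11.24 7.51 0.00
      vertex 28.15 7.51 0.00
      vertex 0.00 0.00 0.00
    endloop
  endfacet
  facet normal 0.0000 0.0000 -1.0000
    outer loop
      vertex 11.24 20.92 0.00
      vertex 11.24 7.51 0.00
      vertex 0.00 0.00 0.00
    endloop
  endfacet
  facet normal 0.0000 0.0000 -1.0000
    outer loop
      vertex 0.00 20.92 0.00
      vertex 11.24 20.92 0.00
      vertex 0.00 0.00 0.00
    endloop
  endfacet
  facet normal 0.0000 0.0000 1.0000
    outer loop
      vertex 0.00 0.00 13.62
      vertex 28.15 0.00 13.62
      vertex 28.15 7.51 13.62
    endloop
  endfacet
  facet normal 0.0000 0.0000 1.0000
    outer loop
      vertex 0.00 0.00 13.62
      vertex 28.15 7.51 13.62
      vertex 11.24 7.51 13.62
    endloop
  endfacet
  facet normal 0.0000 0.0000 1.0000
    outer loop
      vertex 0.00 0.00 13.62
      vertex 11.24 7.51 13.62
      vertex 11.24 20.92 13.62
    endloop
  endfacet
  facet normal 0.0000 0.0000 1.0000
    outer loop
      vertex 0.00 0.00 13.62
      vertex 11.24 20.92 13.62
      vertex 0.00 20.92 13.62
    endloop
  endfacet
  facet normal 0.0000 -1.0000 0.0000
    outer loop
      vertex 0.00 0.00 0.00
      vertex 28.15 0.00 0.00
      vertex 28.15 0.00 13.62
    endloop
  endfacet
  facet normal 0.0000 -1.0000 0.0000
    outer loop
      vertex 0.00 0.00 0.00
      vertex 28.15 0.00 13.62
      vertex 0.00 0.00 13.62
    endloop
  endfacet
  facet normal 1.0000 0.0000 0.0000
    outer loop
      vertex 28.15 0.00 0.00
      vertex 28.15 7.51 0.00
      vertex 28.15 7.51 13.62
    endloop
  endfacet
  facet normal 1.0000 0.0000 0.0000
    outer loop
      vertex 28.15 0.00 0.00
      vertex 28.15 7.51 13.62
      vertex 28.15 0.00 13.62
    endloop
  endfacet
  facet normal 0.0000 1.0000 0.0000
    outer loop
      vertex 28.15 7.51 0.00
      vertex 11.24 7.51 0.00
      vertex 11.24 7.51 13.62
    endloop
  endfacet
  facet normal 0.0000 1.0000 0.0000
    outer loop
      vertex 28.15 7.51 0.00
      vertex 11.24 7.51 13.62
      vertex 28.15 7.51 13.62
    endloop
  endfacet
  facet normal 1.0000 0.0000 0.0000
    outer loop
      vertex 11.24 7.51 0.00
      vertex 11.24 20.92 0.00
      vertex 11.24 20.92 13.62
    endloop
  endfacet
  facet normal 1.0000 0.0000 0.0000
    outer loop
      vertex 11.24 7.51 0.00
      vertex 11.24 20.92 13.62
      vertex 11.24 7.51 13.62
    endloop
  endfacet
  facet normal 0.0000 1.0000 0.0000
    outer loop
      vertex 11.24 20.92 0.00
      vertex 0.00 20.92 0.00
      vertex 0.00 20.92 13.62
    endloop
  endfacet
  facet normal 0.0000 1.0000 0.0000
    outer loop
      vertex 11.24 20.92 0.00
      vertex 0.00 20.92 13.62
      vertex 11.24 20.92 13.62
    endloop
  endfacet
  facet normal -1.0000 0.0000 0.0000
    outer loop
      vertex 0.00 20.92 0.00
      vertex 0.00 0.00 0.00
      vertex 0.00 0.00 13.62
    endloop
  endfacet
  facet normal -1.0000 0.0000 0.0000
    outer loop
      vertex 0.00 20.92 0.00
      vertex 0.00 0.00 13.62
      vertex 0.00 20.92 13.62
    endloop
  endfacet
endsolid part

The G0 Z moves step by Δz≈2.72 mm. Every layer's G1 loop is the same polygon, so the solid is a straight extrusion of it from z=0 to z≈13.6. Closing with flat bottom and top caps and triangulating gives 20 facets — an L-shaped prism: outer 28.1 × 20.9 mm, arm thicknesses ≈ 7.51 mm (horizontal) and 11.2 mm (vertical), extruded 13.6 mm in z.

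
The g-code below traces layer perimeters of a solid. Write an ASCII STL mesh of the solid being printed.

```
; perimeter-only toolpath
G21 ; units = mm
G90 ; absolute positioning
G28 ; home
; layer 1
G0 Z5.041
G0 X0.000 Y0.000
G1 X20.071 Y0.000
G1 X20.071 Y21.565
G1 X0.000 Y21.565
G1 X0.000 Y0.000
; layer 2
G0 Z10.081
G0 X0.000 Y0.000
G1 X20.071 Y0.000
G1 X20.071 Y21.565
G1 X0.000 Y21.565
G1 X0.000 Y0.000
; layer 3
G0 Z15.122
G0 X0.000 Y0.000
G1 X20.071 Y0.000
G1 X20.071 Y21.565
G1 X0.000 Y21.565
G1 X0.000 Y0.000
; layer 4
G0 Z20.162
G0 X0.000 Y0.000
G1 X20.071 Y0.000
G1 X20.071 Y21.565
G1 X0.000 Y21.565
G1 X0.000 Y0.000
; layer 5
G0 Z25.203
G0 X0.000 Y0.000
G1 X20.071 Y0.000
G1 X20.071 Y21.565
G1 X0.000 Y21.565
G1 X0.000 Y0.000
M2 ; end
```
solid part
  facet normal 0.0000 0.0000 -1.0000
    outer loop
      vertex 20.071 21.565 0.000
      vertex 20.071 0.000 0.000
      vertex 0.000 0.000 0.000
    endloop
  endfacet
  facet normal 0.0000 0.0000 -1.0000
    outer loop
      vertex 0.000 21.565 0.000
      vertex 20.071 21.565 0.000
      vertex 0.000 0.000 0.000
    endloop
  endfacet
  facet normal 0.0000 0.0000 1.0000
    outer loop
      vertex 0.000 0.000 25.203
      vertex 20.071 0.000 25.203
      vertex 20.071 21.565 25.203
    endloop
  endfacet
  facet normal 0.0000 0.0000 1.0000
    outer loop
      vertex 0.000 0.000 25.203
      vertex 20.071 21.565 25.203
      vertex 0.000 21.565 25.203
    endloop
  endfacet
  facet normal 0.0000 -1.0000 0.0000
    outer loop
      vertex 0.000 0.000 0.000
      vertex 20.071 0.000 0.000
      vertex 20.071 0.000 25.203
    endloop
  endfacet
  facet normal 0.0000 -1.0000 0.0000
    outer loop
      vertex 0.000 0.000 0.000
      vertex 20.071 0.000 25.203
      vertex 0.000 0.000 25.203
    endloop
  endfacet
  facet normal 0.0000 1.0000 0.0000
    outer loop
      vertex 20.071 21.565 25.203
      vertex 20.071 21.565 0.000
      vertex 0.000 21.565 0.000
    endloop
  endfacet
  facet normal 0.0000 1.0000 0.0000
    outer loop
      vertex 0.000 21.565 25.203
      vertex 20.071 21.565 25.203
      vertex 0.000 21.565 0.000
    endloop
  endfacet
  facet normal -1.0000 0.0000 0.0000
    outer loop
      vertex 0.000 21.565 25.203
      vertex 0.000 21.565 0.000
      vertex 0.000 0.000 0.000
    endloop
  endfacet
  facet normal -1.0000 0.0000 0.0000
    outer loop
      vertex 0.000 0.000 25.203
      vertex 0.000 21.565 25.203
      vertex 0.000 0.000 0.000
    endloop
  endfacet
  facet normal 1.0000 0.0000 0.0000
    outer loop
      vertex 20.071 0.000 0.000
      vertex 20.071 21.565 0.000
      vertex 20.071 21.565 25.203
    endloop
  endfacet
  facet normal 1.0000 0.0000 0.0000
    outer loop
      vertex 20.071 0.000 0.000
      vertex 20.071 21.565 25.203
      vertex 20.071 0.000 25.203
    endloop
  endfacet
endsolid part

The G0 Z moves step by Δz≈5.041 mm. Every layer's G1 loop is the same polygon, so the solid is a straight extrusion of it from z=0 to z≈25.2. Closing with flat bottom and top caps and triangulating gives 12 facets — a rectangular box, roughly 20.1 × 21.6 mm footprint and 25.2 mm tall.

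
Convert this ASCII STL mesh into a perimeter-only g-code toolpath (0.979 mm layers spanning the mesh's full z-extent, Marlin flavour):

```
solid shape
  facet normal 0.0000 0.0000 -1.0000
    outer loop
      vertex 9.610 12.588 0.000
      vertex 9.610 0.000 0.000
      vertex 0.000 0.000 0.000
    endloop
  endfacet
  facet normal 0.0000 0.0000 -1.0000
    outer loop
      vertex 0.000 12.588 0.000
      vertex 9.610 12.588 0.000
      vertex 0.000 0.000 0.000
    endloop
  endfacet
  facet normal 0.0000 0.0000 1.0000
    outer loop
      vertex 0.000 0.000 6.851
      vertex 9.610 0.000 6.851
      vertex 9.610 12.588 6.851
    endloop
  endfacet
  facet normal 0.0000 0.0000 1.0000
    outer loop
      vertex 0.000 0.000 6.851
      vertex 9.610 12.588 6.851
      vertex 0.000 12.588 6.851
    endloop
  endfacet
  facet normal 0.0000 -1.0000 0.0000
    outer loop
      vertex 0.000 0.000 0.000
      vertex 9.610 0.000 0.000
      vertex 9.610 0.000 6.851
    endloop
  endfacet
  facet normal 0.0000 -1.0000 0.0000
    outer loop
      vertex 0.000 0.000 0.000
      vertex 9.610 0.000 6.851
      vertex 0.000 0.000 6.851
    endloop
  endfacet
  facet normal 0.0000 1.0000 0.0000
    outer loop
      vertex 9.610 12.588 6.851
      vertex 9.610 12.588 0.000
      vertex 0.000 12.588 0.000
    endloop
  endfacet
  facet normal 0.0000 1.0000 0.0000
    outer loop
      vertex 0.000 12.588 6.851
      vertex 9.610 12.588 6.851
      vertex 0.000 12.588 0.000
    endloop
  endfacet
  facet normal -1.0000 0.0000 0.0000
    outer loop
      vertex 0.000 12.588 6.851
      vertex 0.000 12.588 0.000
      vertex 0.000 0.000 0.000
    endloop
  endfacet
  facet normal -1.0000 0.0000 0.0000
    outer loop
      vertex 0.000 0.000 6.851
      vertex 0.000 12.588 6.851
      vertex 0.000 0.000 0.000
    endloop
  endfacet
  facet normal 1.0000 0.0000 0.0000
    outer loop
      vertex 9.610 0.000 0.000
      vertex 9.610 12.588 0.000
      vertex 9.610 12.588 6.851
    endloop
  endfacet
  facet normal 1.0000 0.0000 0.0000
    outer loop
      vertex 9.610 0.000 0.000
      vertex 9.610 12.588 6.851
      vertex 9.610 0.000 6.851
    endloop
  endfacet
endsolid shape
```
; perimeter-only toolpath
G21 ; units = mm
G90 ; absolute positioning
G28 ; home
; layer 1
G0 Z0.979
G0 X0.000 Y0.000
G1 X9.610 Y0.000
G1 X9.610 Y12.588
G1 X0.000 Y12.588
G1 X0.000 Y0.000
; layer 2
G0 Z1.957
G0 X0.000 Y0.000
G1 X9.610 Y0.000
G1 X9.610 Y12.588
G1 X0.000 Y12.588
G1 X0.000 Y0.000
; layer 3
G0 Z2.936
G0 X0.000 Y0.000
G1 X9.610 Y0.000
G1 X9.610 Y12.588
G1 X0.000 Y12.588
G1 X0.000 Y0.000
; layer 4
G0 Z3.915
G0 X0.000 Y0.000
G1 X9.610 Y0.000
G1 X9.610 Y12.588
G1 X0.000 Y12.588
G1 X0.000 Y0.000
; layer 5
G0 Z4.894
G0 X0.000 Y0.000
G1 X9.610 Y0.000
G1 X9.610 Y12.588
G1 X0.000 Y12.588
G1 X0.000 Y0.000
; layer 6
G0 Z5.872
G0 X0.000 Y0.000
G1 X9.610 Y0.000
G1 X9.610 Y12.588
G1 X0.000 Y12.588
G1 X0.000 Y0.000
; layer 7
G0 Z6.851
G0 X0.000 Y0.000
G1 X9.610 Y0.000
G1 X9.610 Y12.588
G1 X0.000 Y12.588
G1 X0.000 Y0.000
M2 ; end

The solid is a rectangular box, roughly 9.61 × 12.6 mm footprint and 6.85 mm tall. Slicing at Δz = 0.979 mm — 7 equal slices spanning the solid's height, so layer i sits at z = i·h/7 — gives 7 non-empty perimeters. Each is a 4-segment closed polygon; G0 lifts to the layer z and rapids to the start vertex, then G1 traces the edges.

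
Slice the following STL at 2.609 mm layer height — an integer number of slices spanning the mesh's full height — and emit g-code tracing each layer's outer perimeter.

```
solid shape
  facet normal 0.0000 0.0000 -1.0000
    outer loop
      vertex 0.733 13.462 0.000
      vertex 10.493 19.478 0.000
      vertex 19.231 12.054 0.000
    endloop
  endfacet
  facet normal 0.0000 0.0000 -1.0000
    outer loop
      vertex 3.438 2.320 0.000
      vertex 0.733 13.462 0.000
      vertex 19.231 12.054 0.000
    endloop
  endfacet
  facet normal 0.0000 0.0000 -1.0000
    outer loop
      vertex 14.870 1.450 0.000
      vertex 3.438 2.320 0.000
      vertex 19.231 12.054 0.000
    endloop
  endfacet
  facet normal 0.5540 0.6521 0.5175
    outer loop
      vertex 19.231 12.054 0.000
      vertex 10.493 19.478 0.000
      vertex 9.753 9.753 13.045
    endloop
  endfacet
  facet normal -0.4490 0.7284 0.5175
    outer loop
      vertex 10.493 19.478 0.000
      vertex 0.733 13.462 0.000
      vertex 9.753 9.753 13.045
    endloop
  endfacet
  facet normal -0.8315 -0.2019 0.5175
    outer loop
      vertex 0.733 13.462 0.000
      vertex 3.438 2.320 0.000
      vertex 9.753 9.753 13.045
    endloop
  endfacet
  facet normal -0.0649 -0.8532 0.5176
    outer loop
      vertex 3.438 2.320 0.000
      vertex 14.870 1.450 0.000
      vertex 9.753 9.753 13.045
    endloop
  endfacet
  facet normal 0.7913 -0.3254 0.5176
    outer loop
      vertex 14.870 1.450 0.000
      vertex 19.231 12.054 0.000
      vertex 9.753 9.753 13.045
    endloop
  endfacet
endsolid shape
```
; perimeter-only toolpath
G21 ; units = mm
G90 ; absolute positioning
G28 ; home
; layer 1
G0 Z2.609
G0 X17.335 Y11.594
G1 X10.345 Y17.533
G1 X2.537 Y12.720
G1 X4.701 Y3.807
G1 X13.847 Y3.111
G1 X17.335 Y11.594
; layer 2
G0 Z5.218
G0 X15.440 Y11.134
G1 X10.197 Y15.588
G1 X4.341 Y11.978
G1 X5.964 Y5.293
G1 X12.823 Y4.771
G1 X15.440 Y11.134
; layer 3
G0 Z7.827
G0 X13.544 Y10.673
G1 X10.049 Y13.643
G1 X6.145 Y11.237
G1 X7.227 Y6.780
G1 X11.800 Y6.432
G1 X13.544 Y10.673
; layer 4
G0 Z10.436
G0 X11.649 Y10.213
G1 X9.901 Y11.698
G1 X7.949 Y10.495
G1 X8.490 Y8.266
G1 X10.776 Y8.092
G1 X11.649 Y10.213
M2 ; end

The solid is a regular 5-sided pyramid, base circumscribed radius ≈ 9.75 mm, apex at z ≈ 13 mm. Slicing at Δz = 2.609 mm — 5 equal slices spanning the solid's height, so layer i sits at z = i·h/5 — gives 4 non-empty perimeters. Each is a 5-segment closed polygon; G0 lifts to the layer z and rapids to the start vertex, then G1 traces the edges. The cross-section shrinks linearly with z (the slice at the apex is degenerate and omitted).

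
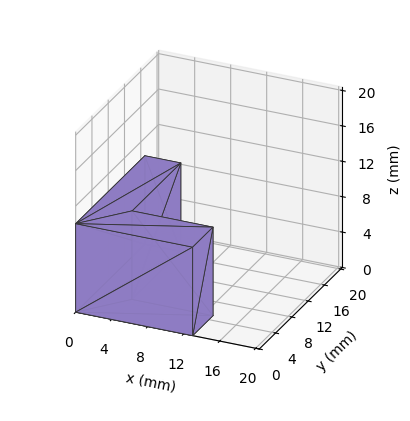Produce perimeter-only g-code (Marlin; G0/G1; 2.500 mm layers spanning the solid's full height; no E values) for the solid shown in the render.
Reading the render: the shape is an L-shaped prism: outer 13 × 17 mm, arm thicknesses ≈ 5 mm (horizontal) and 4 mm (vertical), extruded 10 mm in z (dimensions read to the nearest mm from the axis ticks). For the g-code, the solid's height is divided into equal slices at the stated Δz and each level perimeter traced with G1 moves after a G0 lift.

; perimeter-only toolpath
G21 ; units = mm
G90 ; absolute positioning
G28 ; home
; layer 1
G0 Z2.500
G0 X0.000 Y0.000
G1 X13.000 Y0.000
G1 X13.000 Y5.000
G1 X4.000 Y5.000
G1 X4.000 Y17.000
G1 X0.000 Y17.000
G1 X0.000 Y0.000
; layer 2
G0 Z5.000
G0 X0.000 Y0.000
G1 X13.000 Y0.000
G1 X13.000 Y5.000
G1 X4.000 Y5.000
G1 X4.000 Y17.000
G1 X0.000 Y17.000
G1 X0.000 Y0.000
; layer 3
G0 Z7.500
G0 X0.000 Y0.000
G1 X13.000 Y0.000
G1 X13.000 Y5.000
G1 X4.000 Y5.000
G1 X4.000 Y17.000
G1 X0.000 Y17.000
G1 X0.000 Y0.000
; layer 4
G0 Z10.000
G0 X0.000 Y0.000
G1 X13.000 Y0.000
G1 X13.000 Y5.000
G1 X4.000 Y5.000
G1 X4.000 Y17.000
G1 X0.000 Y17.000
G1 X0.000 Y0.000
M2 ; end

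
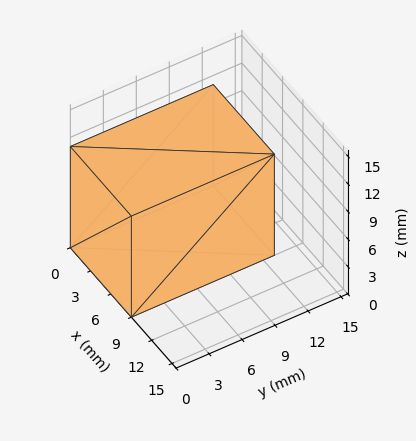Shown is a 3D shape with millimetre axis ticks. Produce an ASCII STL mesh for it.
Reading the render: the shape is a rectangular box, roughly 9 × 13 mm footprint and 11 mm tall (dimensions read to the nearest mm from the axis ticks). For the STL, each face is triangulated and given an outward normal.

solid part
  facet normal 0.0000 0.0000 -1.0000
    outer loop
      vertex 9.0 13.0 0.0
      vertex 9.0 0.0 0.0
      vertex 0.0 0.0 0.0
    endloop
  endfacet
  facet normal 0.0000 0.0000 -1.0000
    outer loop
      vertex 0.0 13.0 0.0
      vertex 9.0 13.0 0.0
      vertex 0.0 0.0 0.0
    endloop
  endfacet
  facet normal 0.0000 0.0000 1.0000
    outer loop
      vertex 0.0 0.0 11.0
      vertex 9.0 0.0 11.0
      vertex 9.0 13.0 11.0
    endloop
  endfacet
  facet normal 0.0000 0.0000 1.0000
    outer loop
      vertex 0.0 0.0 11.0
      vertex 9.0 13.0 11.0
      vertex 0.0 13.0 11.0
    endloop
  endfacet
  facet normal 0.0000 -1.0000 0.0000
    outer loop
      vertex 0.0 0.0 0.0
      vertex 9.0 0.0 0.0
      vertex 9.0 0.0 11.0
    endloop
  endfacet
  facet normal 0.0000 -1.0000 0.0000
    outer loop
      vertex 0.0 0.0 0.0
      vertex 9.0 0.0 11.0
      vertex 0.0 0.0 11.0
    endloop
  endfacet
  facet normal 0.0000 1.0000 0.0000
    outer loop
      vertex 9.0 13.0 11.0
      vertex 9.0 13.0 0.0
      vertex 0.0 13.0 0.0
    endloop
  endfacet
  facet normal 0.0000 1.0000 0.0000
    outer loop
      vertex 0.0 13.0 11.0
      vertex 9.0 13.0 11.0
      vertex 0.0 13.0 0.0
    endloop
  endfacet
  facet normal -1.0000 0.0000 0.0000
    outer loop
      vertex 0.0 13.0 11.0
      vertex 0.0 13.0 0.0
      vertex 0.0 0.0 0.0
    endloop
  endfacet
  facet normal -1.0000 0.0000 0.0000
    outer loop
      vertex 0.0 0.0 11.0
      vertex 0.0 13.0 11.0
      vertex 0.0 0.0 0.0
    endloop
  endfacet
  facet normal 1.0000 0.0000 0.0000
    outer loop
      vertex 9.0 0.0 0.0
      vertex 9.0 13.0 0.0
      vertex 9.0 13.0 11.0
    endloop
  endfacet
  facet normal 1.0000 0.0000 0.0000
    outer loop
      vertex 9.0 0.0 0.0
      vertex 9.0 13.0 11.0
      vertex 9.0 0.0 11.0
    endloop
  endfacet
endsolid part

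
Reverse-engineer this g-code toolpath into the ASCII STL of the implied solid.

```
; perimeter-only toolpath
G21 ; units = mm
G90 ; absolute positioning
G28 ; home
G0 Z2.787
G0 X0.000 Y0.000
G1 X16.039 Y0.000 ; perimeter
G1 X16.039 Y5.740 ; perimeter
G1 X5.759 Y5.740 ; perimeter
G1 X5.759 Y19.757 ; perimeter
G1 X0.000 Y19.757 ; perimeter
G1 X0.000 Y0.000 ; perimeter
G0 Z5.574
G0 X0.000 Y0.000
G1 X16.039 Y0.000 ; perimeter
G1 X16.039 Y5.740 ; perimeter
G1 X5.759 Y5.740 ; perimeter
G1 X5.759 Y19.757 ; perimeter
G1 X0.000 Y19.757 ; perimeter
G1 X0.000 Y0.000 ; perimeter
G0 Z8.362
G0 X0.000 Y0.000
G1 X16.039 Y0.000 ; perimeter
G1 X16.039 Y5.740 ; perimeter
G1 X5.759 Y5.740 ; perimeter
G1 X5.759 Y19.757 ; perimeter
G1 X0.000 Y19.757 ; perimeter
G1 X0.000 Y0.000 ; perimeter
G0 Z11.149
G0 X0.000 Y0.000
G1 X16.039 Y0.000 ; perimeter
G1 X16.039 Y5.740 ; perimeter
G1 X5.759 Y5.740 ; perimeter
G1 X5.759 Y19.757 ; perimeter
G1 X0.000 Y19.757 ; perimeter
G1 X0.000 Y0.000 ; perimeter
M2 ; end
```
solid part
  facet normal 0.0000 0.0000 -1.0000
    outer loop
      vertex 16.039 5.740 0.000
      vertex 16.039 0.000 0.000
      vertex 0.000 0.000 0.000
    endloop
  endfacet
  facet normal 0.0000 0.0000 -1.0000
    outer loop
      vertex 5.759 5.740 0.000
      vertex 16.039 5.740 0.000
      vertex 0.000 0.000 0.000
    endloop
  endfacet
  facet normal 0.0000 0.0000 -1.0000
    outer loop
      vertex 5.759 19.757 0.000
      vertex 5.759 5.740 0.000
      vertex 0.000 0.000 0.000
    endloop
  endfacet
  facet normal 0.0000 0.0000 -1.0000
    outer loop
      vertex 0.000 19.757 0.000
      vertex 5.759 19.757 0.000
      vertex 0.000 0.000 0.000
    endloop
  endfacet
  facet normal 0.0000 0.0000 1.0000
    outer loop
      vertex 0.000 0.000 11.149
      vertex 16.039 0.000 11.149
      vertex 16.039 5.740 11.149
    endloop
  endfacet
  facet normal 0.0000 0.0000 1.0000
    outer loop
      vertex 0.000 0.000 11.149
      vertex 16.039 5.740 11.149
      vertex 5.759 5.740 11.149
    endloop
  endfacet
  facet normal 0.0000 0.0000 1.0000
    outer loop
      vertex 0.000 0.000 11.149
      vertex 5.759 5.740 11.149
      vertex 5.759 19.757 11.149
    endloop
  endfacet
  facet normal 0.0000 0.0000 1.0000
    outer loop
      vertex 0.000 0.000 11.149
      vertex 5.759 19.757 11.149
      vertex 0.000 19.757 11.149
    endloop
  endfacet
  facet normal 0.0000 -1.0000 0.0000
    outer loop
      vertex 0.000 0.000 0.000
      vertex 16.039 0.000 0.000
      vertex 16.039 0.000 11.149
    endloop
  endfacet
  facet normal 0.0000 -1.0000 0.0000
    outer loop
      vertex 0.000 0.000 0.000
      vertex 16.039 0.000 11.149
      vertex 0.000 0.000 11.149
    endloop
  endfacet
  facet normal 1.0000 0.0000 0.0000
    outer loop
      vertex 16.039 0.000 0.000
      vertex 16.039 5.740 0.000
      vertex 16.039 5.740 11.149
    endloop
  endfacet
  facet normal 1.0000 0.0000 0.0000
    outer loop
      vertex 16.039 0.000 0.000
      vertex 16.039 5.740 11.149
      vertex 16.039 0.000 11.149
    endloop
  endfacet
  facet normal 0.0000 1.0000 0.0000
    outer loop
      vertex 16.039 5.740 0.000
      vertex 5.759 5.740 0.000
      vertex 5.759 5.740 11.149
    endloop
  endfacet
  facet normal 0.0000 1.0000 0.0000
    outer loop
      vertex 16.039 5.740 0.000
      vertex 5.759 5.740 11.149
      vertex 16.039 5.740 11.149
    endloop
  endfacet
  facet normal 1.0000 0.0000 0.0000
    outer loop
      vertex 5.759 5.740 0.000
      vertex 5.759 19.757 0.000
      vertex 5.759 19.757 11.149
    endloop
  endfacet
  facet normal 1.0000 0.0000 0.0000
    outer loop
      vertex 5.759 5.740 0.000
      vertex 5.759 19.757 11.149
      vertex 5.759 5.740 11.149
    endloop
  endfacet
  facet normal 0.0000 1.0000 0.0000
    outer loop
      vertex 5.759 19.757 0.000
      vertex 0.000 19.757 0.000
      vertex 0.000 19.757 11.149
    endloop
  endfacet
  facet normal 0.0000 1.0000 0.0000
    outer loop
      vertex 5.759 19.757 0.000
      vertex 0.000 19.757 11.149
      vertex 5.759 19.757 11.149
    endloop
  endfacet
  facet normal -1.0000 0.0000 0.0000
    outer loop
      vertex 0.000 19.757 0.000
      vertex 0.000 0.000 0.000
      vertex 0.000 0.000 11.149
    endloop
  endfacet
  facet normal -1.0000 0.0000 0.0000
    outer loop
      vertex 0.000 19.757 0.000
      vertex 0.000 0.000 11.149
      vertex 0.000 19.757 11.149
    endloop
  endfacet
endsolid part

The G0 Z moves step by Δz≈2.787 mm. Every layer's G1 loop is the same polygon, so the solid is a straight extrusion of it from z=0 to z≈11.1. Closing with flat bottom and top caps and triangulating gives 20 facets — an L-shaped prism: outer 16 × 19.8 mm, arm thicknesses ≈ 5.74 mm (horizontal) and 5.76 mm (vertical), extruded 11.1 mm in z.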